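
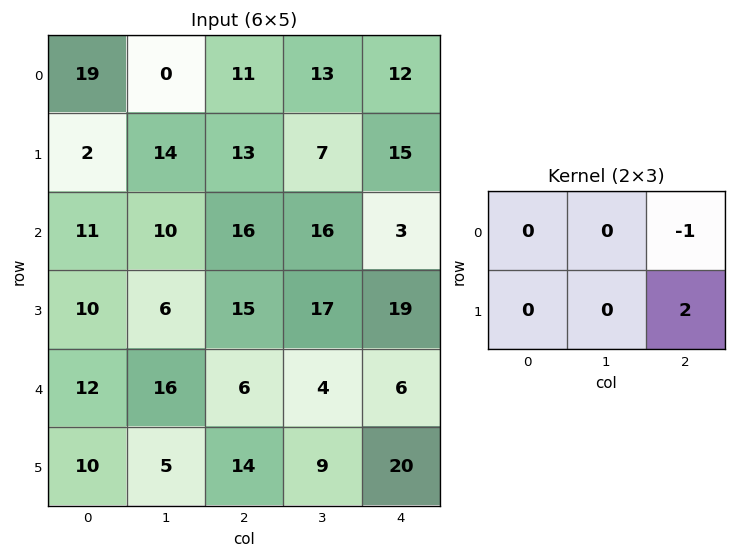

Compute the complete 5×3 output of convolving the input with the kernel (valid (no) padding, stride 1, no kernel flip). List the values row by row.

Output[0,0]: The receptive field on the input at this output position is [19 0 11 / 2 14 13]. Elementwise product with the kernel and sum: 11·-1 + 13·2.
Output[0,1]: The receptive field on the input at this output position is [0 11 13 / 14 13 7]. Elementwise product with the kernel and sum: 13·-1 + 7·2.

15 1 18
19 25 -9
14 18 35
-3 -9 -7
22 14 34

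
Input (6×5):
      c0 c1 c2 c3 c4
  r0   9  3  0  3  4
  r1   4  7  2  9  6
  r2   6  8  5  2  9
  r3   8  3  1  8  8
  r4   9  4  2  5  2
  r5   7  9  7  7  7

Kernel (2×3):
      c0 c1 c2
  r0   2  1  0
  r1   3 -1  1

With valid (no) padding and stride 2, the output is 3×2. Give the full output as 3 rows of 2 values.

28 6
42 15
41 30

Output[0,0]: The receptive field on the input at this output position is [9 3 0 / 4 7 2]. Elementwise product with the kernel and sum: 9·2 + 3·1 + 4·3 + 7·-1 + 2·1.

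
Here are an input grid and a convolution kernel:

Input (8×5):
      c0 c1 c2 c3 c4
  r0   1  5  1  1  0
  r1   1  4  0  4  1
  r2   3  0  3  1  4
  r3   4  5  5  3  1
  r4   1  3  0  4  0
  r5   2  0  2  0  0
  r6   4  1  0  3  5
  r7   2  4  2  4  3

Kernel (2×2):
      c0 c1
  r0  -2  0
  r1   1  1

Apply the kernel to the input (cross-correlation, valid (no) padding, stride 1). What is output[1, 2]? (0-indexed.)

4

The receptive field on the input at this output position is [0 4 / 3 1]. Elementwise product with the kernel and sum: 0·-2 + 3·1 + 1·1.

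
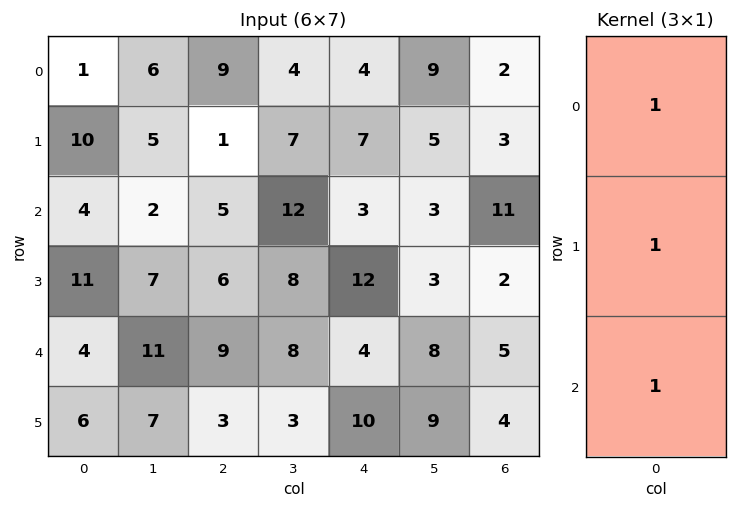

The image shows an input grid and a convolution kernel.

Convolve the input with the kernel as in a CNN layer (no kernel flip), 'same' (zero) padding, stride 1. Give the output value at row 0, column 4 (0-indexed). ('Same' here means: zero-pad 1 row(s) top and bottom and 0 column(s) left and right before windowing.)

The receptive field on the zero-padded input at this output position is [0 / 4 / 7]. Elementwise product with the kernel and sum: 0·1 + 4·1 + 7·1.

11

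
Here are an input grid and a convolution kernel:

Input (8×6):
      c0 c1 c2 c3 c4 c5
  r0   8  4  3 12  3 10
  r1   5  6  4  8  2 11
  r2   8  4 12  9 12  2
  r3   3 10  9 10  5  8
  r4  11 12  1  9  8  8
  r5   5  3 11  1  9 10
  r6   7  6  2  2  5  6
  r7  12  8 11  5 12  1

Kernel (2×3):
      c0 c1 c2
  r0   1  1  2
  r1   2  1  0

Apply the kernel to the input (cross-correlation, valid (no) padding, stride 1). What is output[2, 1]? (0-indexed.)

The receptive field on the input at this output position is [4 12 9 / 10 9 10]. Elementwise product with the kernel and sum: 4·1 + 12·1 + 9·2 + 10·2 + 9·1.

63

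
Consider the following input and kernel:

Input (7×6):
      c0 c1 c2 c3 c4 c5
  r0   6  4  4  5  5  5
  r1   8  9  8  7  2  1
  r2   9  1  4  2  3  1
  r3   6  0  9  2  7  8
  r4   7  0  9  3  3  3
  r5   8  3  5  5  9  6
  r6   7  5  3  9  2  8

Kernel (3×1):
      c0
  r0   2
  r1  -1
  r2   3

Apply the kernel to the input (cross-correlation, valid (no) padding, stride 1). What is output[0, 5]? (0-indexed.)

12

The receptive field on the input at this output position is [5 / 1 / 1]. Elementwise product with the kernel and sum: 5·2 + 1·-1 + 1·3.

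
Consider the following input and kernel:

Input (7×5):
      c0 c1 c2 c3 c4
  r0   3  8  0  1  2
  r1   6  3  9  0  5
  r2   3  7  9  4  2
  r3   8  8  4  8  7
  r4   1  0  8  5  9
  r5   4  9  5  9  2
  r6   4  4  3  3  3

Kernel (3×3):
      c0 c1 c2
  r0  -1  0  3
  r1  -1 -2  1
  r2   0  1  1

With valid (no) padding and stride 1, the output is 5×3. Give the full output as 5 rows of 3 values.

Output[0,0]: The receptive field on the input at this output position is [3 8 0 / 6 3 9 / 3 7 9]. Elementwise product with the kernel and sum: 3·-1 + 0·3 + 6·-1 + 3·-2 + 9·1 + 7·1 + 9·1.
Output[0,1]: The receptive field on the input at this output position is [8 0 1 / 3 9 0 / 7 9 4]. Elementwise product with the kernel and sum: 8·-1 + 1·3 + 3·-1 + 9·-2 + 0·1 + 9·1 + 4·1.

10 -13 8
25 -12 6
12 10 -2
25 19 19
13 11 4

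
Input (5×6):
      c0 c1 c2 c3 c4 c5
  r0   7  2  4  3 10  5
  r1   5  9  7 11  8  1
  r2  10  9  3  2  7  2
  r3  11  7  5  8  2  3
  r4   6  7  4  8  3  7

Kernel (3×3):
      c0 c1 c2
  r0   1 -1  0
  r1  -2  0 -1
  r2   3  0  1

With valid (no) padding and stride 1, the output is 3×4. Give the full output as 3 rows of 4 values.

21 -2 -5 -22
11 11 0 24
-4 13 4 7

Output[0,0]: The receptive field on the input at this output position is [7 2 4 / 5 9 7 / 10 9 3]. Elementwise product with the kernel and sum: 7·1 + 2·-1 + 5·-2 + 7·-1 + 10·3 + 3·1.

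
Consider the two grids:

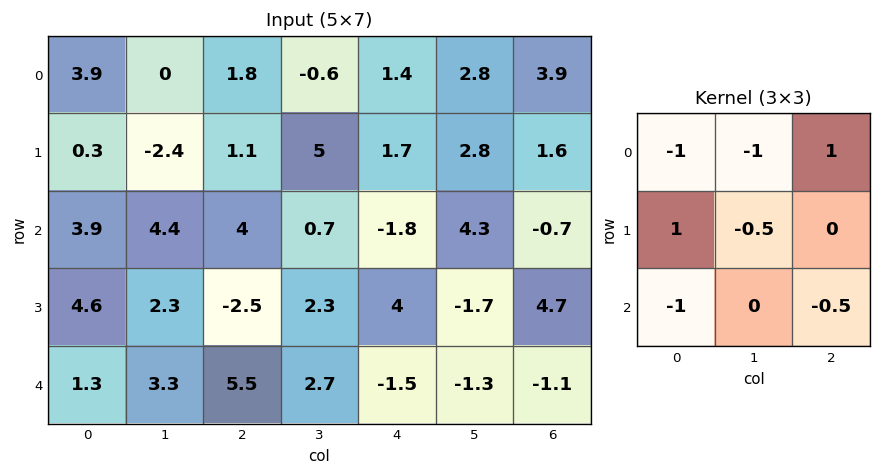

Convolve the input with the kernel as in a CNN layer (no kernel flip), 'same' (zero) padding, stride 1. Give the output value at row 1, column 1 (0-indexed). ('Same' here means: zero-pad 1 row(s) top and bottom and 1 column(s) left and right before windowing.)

-6.5

The receptive field on the zero-padded input at this output position is [3.9 0 1.8 / 0.3 -2.4 1.1 / 3.9 4.4 4]. Elementwise product with the kernel and sum: 3.9·-1 + 0·-1 + 1.8·1 + 0.3·1 + -2.4·-0.5 + 3.9·-1 + 4·-0.5.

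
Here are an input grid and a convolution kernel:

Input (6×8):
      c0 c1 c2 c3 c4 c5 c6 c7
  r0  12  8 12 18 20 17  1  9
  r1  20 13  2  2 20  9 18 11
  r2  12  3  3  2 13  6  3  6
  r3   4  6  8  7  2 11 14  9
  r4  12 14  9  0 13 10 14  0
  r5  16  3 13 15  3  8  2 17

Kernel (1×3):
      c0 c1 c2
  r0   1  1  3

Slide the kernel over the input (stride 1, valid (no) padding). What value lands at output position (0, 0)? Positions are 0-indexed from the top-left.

The receptive field on the input at this output position is [12 8 12]. Elementwise product with the kernel and sum: 12·1 + 8·1 + 12·3.

56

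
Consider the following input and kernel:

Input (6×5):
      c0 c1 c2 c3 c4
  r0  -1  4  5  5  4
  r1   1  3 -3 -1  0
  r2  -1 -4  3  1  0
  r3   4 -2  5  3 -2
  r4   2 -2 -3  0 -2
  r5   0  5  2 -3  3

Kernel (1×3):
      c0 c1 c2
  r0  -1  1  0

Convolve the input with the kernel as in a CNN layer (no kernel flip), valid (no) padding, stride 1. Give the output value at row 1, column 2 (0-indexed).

2

The receptive field on the input at this output position is [-3 -1 0]. Elementwise product with the kernel and sum: -3·-1 + -1·1.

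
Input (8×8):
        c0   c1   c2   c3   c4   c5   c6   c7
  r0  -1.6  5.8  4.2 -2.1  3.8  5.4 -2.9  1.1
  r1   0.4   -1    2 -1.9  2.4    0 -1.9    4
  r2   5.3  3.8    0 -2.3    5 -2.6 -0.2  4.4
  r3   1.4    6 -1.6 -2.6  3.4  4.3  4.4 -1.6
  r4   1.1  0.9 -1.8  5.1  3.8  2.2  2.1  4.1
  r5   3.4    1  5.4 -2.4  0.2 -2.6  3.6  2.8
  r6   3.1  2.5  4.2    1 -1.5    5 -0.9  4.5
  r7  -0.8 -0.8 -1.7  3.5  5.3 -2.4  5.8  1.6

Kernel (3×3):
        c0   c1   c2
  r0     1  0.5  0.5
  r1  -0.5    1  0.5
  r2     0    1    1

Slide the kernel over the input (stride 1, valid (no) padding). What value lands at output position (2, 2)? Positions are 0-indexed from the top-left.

10.15

The receptive field on the input at this output position is [0 -2.3 5 / -1.6 -2.6 3.4 / -1.8 5.1 3.8]. Elementwise product with the kernel and sum: 0·1 + -2.3·0.5 + 5·0.5 + -1.6·-0.5 + -2.6·1 + 3.4·0.5 + 5.1·1 + 3.8·1.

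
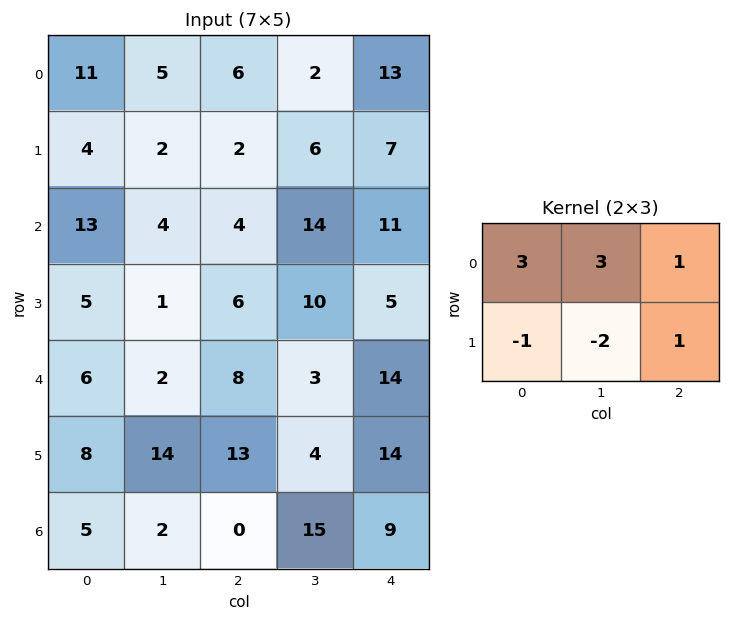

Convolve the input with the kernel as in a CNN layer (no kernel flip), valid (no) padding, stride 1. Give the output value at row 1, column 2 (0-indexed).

10

The receptive field on the input at this output position is [2 6 7 / 4 14 11]. Elementwise product with the kernel and sum: 2·3 + 6·3 + 7·1 + 4·-1 + 14·-2 + 11·1.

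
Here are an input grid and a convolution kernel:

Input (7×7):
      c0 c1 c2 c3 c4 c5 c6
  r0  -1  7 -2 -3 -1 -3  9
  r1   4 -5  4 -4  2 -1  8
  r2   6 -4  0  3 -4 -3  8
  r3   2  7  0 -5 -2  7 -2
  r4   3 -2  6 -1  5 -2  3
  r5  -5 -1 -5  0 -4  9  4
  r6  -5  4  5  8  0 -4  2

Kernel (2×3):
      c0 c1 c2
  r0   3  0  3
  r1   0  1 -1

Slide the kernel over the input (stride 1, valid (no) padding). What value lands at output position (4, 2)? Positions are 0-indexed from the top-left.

The receptive field on the input at this output position is [6 -1 5 / -5 0 -4]. Elementwise product with the kernel and sum: 6·3 + 5·3 + 0·1 + -4·-1.

37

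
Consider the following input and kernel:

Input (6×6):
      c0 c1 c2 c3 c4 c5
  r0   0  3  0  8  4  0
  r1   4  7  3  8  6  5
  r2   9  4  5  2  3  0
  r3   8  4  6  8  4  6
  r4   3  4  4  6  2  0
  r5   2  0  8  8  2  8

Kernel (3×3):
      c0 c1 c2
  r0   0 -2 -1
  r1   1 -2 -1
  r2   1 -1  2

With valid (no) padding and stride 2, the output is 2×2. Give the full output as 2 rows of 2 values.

Output[0,0]: The receptive field on the input at this output position is [0 3 0 / 4 7 3 / 9 4 5]. Elementwise product with the kernel and sum: 3·-2 + 0·-1 + 4·1 + 7·-2 + 3·-1 + 9·1 + 4·-1 + 5·2.

-4 -30
-12 -19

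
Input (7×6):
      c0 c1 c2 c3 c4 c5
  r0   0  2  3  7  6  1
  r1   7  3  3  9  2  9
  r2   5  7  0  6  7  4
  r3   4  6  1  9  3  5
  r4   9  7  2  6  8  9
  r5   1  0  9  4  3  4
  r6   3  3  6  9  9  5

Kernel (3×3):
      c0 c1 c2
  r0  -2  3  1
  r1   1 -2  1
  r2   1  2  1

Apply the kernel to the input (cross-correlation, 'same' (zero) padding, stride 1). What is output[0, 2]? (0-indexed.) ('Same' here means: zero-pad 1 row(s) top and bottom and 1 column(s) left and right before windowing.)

The receptive field on the zero-padded input at this output position is [0 0 0 / 2 3 7 / 3 3 9]. Elementwise product with the kernel and sum: 0·-2 + 0·3 + 0·1 + 2·1 + 3·-2 + 7·1 + 3·1 + 3·2 + 9·1.

21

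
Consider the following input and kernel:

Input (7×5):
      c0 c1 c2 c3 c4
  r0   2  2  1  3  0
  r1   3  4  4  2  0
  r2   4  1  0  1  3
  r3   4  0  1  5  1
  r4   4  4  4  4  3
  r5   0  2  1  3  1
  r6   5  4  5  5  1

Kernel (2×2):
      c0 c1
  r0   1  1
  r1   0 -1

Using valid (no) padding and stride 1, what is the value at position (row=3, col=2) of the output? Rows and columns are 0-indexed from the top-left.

The receptive field on the input at this output position is [1 5 / 4 4]. Elementwise product with the kernel and sum: 1·1 + 5·1 + 4·-1.

2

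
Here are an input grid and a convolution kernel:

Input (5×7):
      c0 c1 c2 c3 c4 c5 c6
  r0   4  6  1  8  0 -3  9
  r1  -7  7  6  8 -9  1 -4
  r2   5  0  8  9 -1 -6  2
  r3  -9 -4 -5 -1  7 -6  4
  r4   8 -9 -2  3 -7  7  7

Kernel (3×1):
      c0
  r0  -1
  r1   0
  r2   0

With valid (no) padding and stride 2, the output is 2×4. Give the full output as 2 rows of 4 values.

-4 -1 0 -9
-5 -8 1 -2

Output[0,0]: The receptive field on the input at this output position is [4 / -7 / 5]. Elementwise product with the kernel and sum: 4·-1.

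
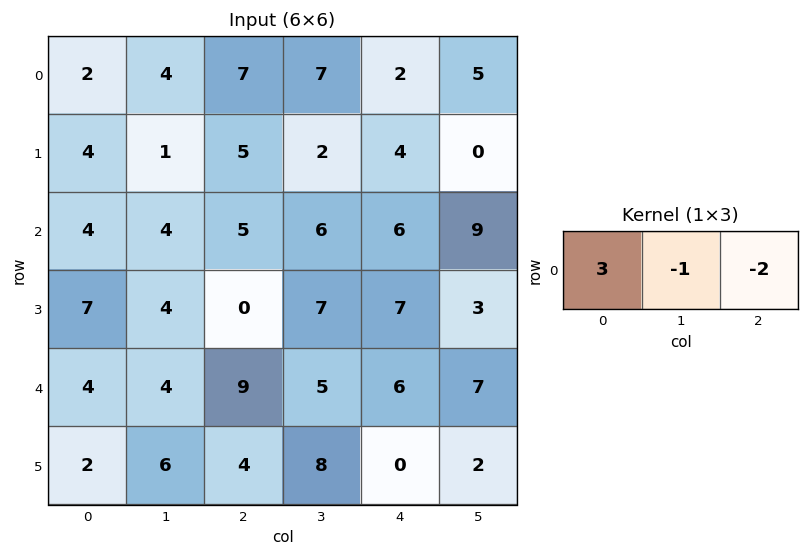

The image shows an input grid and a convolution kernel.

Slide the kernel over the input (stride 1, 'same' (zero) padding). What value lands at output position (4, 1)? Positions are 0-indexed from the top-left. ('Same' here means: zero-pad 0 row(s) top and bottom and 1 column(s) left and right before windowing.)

-10

The receptive field on the zero-padded input at this output position is [4 4 9]. Elementwise product with the kernel and sum: 4·3 + 4·-1 + 9·-2.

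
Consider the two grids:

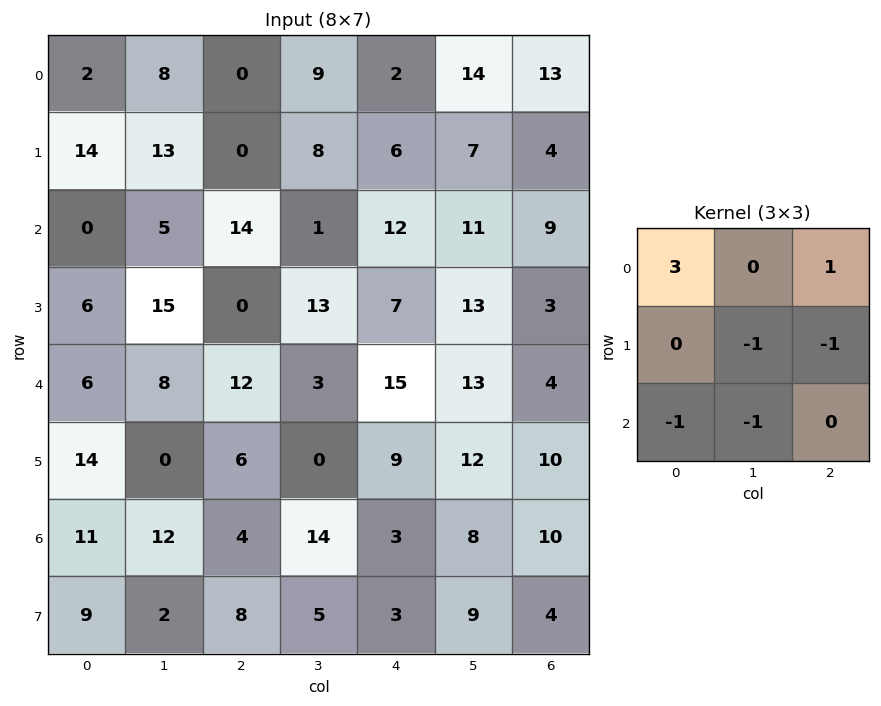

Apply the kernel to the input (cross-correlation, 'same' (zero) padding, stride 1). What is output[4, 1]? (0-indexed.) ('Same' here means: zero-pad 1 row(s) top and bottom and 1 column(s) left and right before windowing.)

The receptive field on the zero-padded input at this output position is [6 15 0 / 6 8 12 / 14 0 6]. Elementwise product with the kernel and sum: 6·3 + 0·1 + 8·-1 + 12·-1 + 14·-1 + 0·-1.

-16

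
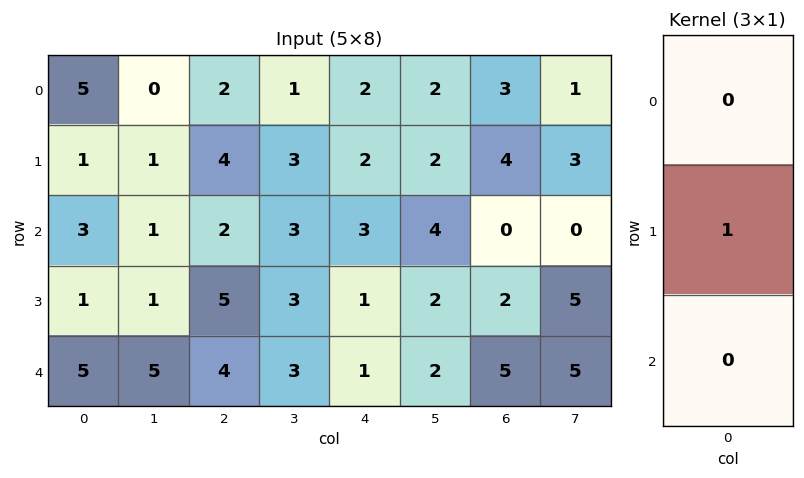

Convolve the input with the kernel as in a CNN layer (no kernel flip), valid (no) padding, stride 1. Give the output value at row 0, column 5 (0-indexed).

2

The receptive field on the input at this output position is [2 / 2 / 4]. Elementwise product with the kernel and sum: 2·1.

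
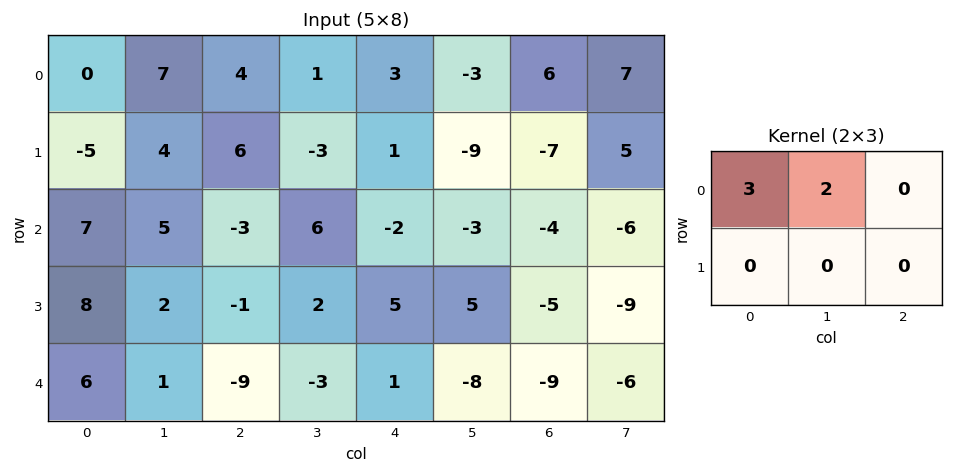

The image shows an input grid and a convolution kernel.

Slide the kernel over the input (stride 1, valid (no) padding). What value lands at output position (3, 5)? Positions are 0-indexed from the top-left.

5

The receptive field on the input at this output position is [5 -5 -9 / -8 -9 -6]. Elementwise product with the kernel and sum: 5·3 + -5·2.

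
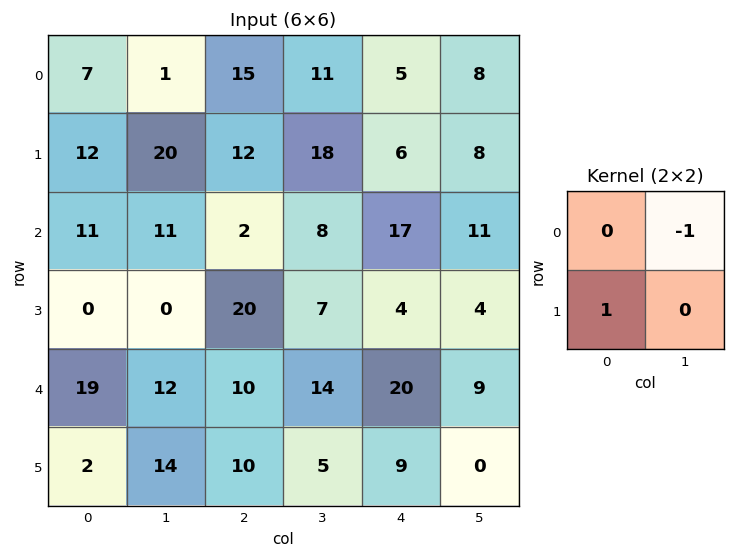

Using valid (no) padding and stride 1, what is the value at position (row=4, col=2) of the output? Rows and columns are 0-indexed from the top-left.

-4

The receptive field on the input at this output position is [10 14 / 10 5]. Elementwise product with the kernel and sum: 14·-1 + 10·1.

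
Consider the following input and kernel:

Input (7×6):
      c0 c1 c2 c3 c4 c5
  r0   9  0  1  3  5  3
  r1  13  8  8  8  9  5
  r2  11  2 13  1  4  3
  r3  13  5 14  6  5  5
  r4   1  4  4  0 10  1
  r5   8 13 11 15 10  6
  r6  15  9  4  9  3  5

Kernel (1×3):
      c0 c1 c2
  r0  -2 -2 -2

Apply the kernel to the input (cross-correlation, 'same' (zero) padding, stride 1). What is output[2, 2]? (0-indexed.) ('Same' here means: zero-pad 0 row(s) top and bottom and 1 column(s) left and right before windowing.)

The receptive field on the zero-padded input at this output position is [2 13 1]. Elementwise product with the kernel and sum: 2·-2 + 13·-2 + 1·-2.

-32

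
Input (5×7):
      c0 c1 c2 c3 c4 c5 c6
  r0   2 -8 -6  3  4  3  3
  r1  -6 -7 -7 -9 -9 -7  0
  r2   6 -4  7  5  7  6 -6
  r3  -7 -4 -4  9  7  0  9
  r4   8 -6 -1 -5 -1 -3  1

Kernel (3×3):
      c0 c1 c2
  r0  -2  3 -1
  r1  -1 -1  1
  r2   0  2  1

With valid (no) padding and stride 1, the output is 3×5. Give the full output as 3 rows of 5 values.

Output[0,0]: The receptive field on the input at this output position is [2 -8 -6 / -6 -7 -7 / 6 -4 7]. Elementwise product with the kernel and sum: 2·-2 + -8·3 + -6·-1 + -6·-1 + -7·-1 + -7·1 + -4·2 + 7·1.

-17 19 41 34 20
-9 5 16 6 -13
-37 34 -15 -16 7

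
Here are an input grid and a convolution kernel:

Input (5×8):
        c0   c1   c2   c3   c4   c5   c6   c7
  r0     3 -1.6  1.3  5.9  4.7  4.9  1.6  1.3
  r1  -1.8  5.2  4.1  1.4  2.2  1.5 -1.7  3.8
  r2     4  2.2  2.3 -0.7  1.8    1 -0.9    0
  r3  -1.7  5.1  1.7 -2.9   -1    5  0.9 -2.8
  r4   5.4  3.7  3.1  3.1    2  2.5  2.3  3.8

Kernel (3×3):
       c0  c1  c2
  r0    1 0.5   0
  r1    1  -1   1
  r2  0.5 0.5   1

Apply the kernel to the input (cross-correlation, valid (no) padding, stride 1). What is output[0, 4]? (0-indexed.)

The receptive field on the input at this output position is [4.7 4.9 1.6 / 2.2 1.5 -1.7 / 1.8 1 -0.9]. Elementwise product with the kernel and sum: 4.7·1 + 4.9·0.5 + 2.2·1 + 1.5·-1 + -1.7·1 + 1.8·0.5 + 1·0.5 + -0.9·1.

6.65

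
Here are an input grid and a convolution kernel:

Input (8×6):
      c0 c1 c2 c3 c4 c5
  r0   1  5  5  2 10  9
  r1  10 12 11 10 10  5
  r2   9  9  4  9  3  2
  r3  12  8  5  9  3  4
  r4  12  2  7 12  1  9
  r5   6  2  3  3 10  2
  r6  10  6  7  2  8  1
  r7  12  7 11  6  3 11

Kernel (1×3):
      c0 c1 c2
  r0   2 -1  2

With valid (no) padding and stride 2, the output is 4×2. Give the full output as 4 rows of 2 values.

7 28
17 5
36 4
28 28

Output[0,0]: The receptive field on the input at this output position is [1 5 5]. Elementwise product with the kernel and sum: 1·2 + 5·-1 + 5·2.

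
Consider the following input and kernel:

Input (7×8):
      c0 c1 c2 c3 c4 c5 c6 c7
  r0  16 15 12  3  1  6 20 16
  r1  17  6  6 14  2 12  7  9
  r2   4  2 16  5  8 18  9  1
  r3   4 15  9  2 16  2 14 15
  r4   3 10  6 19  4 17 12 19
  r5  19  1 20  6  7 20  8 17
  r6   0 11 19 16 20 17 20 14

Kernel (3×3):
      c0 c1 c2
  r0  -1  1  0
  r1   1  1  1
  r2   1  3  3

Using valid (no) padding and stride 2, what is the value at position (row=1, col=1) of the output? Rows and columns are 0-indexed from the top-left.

The receptive field on the input at this output position is [16 5 8 / 9 2 16 / 6 19 4]. Elementwise product with the kernel and sum: 16·-1 + 5·1 + 9·1 + 2·1 + 16·1 + 6·1 + 19·3 + 4·3.

91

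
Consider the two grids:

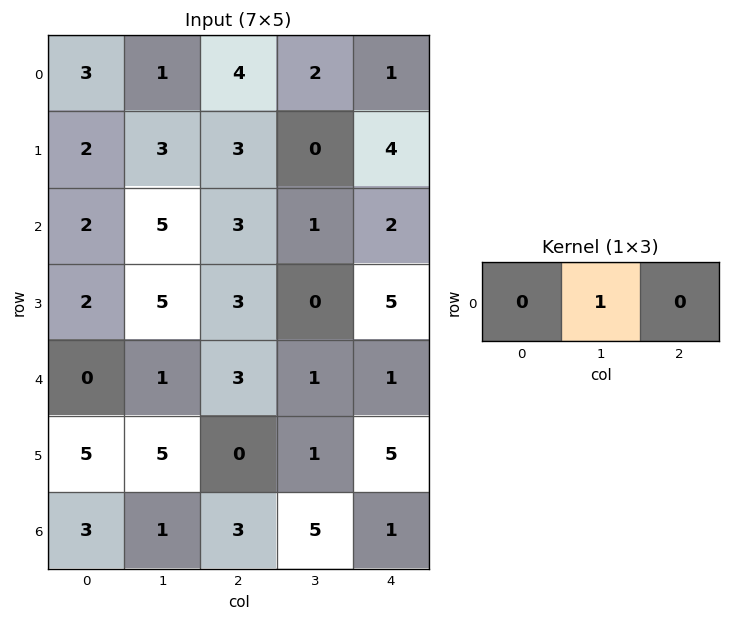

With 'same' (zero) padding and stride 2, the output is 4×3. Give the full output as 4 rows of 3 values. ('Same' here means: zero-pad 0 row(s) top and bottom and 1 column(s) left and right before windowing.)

3 4 1
2 3 2
0 3 1
3 3 1

Output[0,0]: The receptive field on the zero-padded input at this output position is [0 3 1]. Elementwise product with the kernel and sum: 3·1.
Output[0,1]: The receptive field on the zero-padded input at this output position is [1 4 2]. Elementwise product with the kernel and sum: 4·1.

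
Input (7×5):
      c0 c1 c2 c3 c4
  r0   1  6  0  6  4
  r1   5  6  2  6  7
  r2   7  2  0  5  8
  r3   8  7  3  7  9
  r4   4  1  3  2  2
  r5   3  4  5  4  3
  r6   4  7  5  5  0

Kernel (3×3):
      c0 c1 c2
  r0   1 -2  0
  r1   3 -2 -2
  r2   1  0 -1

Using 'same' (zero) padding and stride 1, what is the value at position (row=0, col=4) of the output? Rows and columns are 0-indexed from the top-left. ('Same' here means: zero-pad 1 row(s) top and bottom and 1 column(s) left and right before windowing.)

The receptive field on the zero-padded input at this output position is [0 0 0 / 6 4 0 / 6 7 0]. Elementwise product with the kernel and sum: 0·1 + 0·-2 + 6·3 + 4·-2 + 0·-2 + 6·1 + 0·-1.

16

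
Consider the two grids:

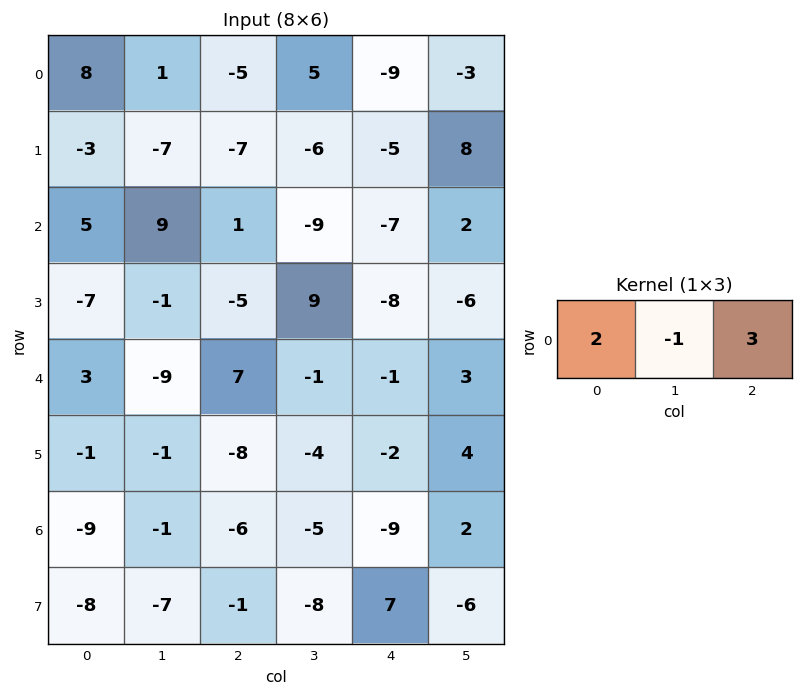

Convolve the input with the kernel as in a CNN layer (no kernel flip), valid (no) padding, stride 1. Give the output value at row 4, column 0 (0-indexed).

36

The receptive field on the input at this output position is [3 -9 7]. Elementwise product with the kernel and sum: 3·2 + -9·-1 + 7·3.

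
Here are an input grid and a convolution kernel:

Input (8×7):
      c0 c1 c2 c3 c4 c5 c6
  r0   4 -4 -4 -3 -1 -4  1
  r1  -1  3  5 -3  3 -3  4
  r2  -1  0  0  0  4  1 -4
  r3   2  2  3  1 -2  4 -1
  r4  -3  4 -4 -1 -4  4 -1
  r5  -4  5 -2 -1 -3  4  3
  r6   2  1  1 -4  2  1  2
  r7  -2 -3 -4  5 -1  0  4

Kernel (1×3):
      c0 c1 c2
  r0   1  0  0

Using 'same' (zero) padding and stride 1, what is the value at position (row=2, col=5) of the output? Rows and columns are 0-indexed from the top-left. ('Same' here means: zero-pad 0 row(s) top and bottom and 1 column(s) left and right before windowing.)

The receptive field on the zero-padded input at this output position is [4 1 -4]. Elementwise product with the kernel and sum: 4·1.

4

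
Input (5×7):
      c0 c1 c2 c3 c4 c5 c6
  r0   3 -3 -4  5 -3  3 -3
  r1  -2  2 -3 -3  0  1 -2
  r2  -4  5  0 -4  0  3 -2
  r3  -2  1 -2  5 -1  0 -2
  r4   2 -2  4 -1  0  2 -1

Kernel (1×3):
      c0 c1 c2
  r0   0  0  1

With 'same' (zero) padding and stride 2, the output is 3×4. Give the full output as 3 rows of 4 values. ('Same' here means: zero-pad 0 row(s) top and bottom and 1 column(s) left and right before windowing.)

Output[0,0]: The receptive field on the zero-padded input at this output position is [0 3 -3]. Elementwise product with the kernel and sum: -3·1.

-3 5 3 0
5 -4 3 0
-2 -1 2 0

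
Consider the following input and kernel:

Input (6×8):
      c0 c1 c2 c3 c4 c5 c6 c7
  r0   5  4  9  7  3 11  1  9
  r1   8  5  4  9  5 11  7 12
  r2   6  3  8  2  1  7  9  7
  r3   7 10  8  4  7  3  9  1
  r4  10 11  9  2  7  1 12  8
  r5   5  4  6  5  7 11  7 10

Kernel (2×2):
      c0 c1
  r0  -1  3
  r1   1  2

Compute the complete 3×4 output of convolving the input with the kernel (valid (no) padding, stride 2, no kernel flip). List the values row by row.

25 34 57 57
30 14 33 23
36 13 25 39

Output[0,0]: The receptive field on the input at this output position is [5 4 / 8 5]. Elementwise product with the kernel and sum: 5·-1 + 4·3 + 8·1 + 5·2.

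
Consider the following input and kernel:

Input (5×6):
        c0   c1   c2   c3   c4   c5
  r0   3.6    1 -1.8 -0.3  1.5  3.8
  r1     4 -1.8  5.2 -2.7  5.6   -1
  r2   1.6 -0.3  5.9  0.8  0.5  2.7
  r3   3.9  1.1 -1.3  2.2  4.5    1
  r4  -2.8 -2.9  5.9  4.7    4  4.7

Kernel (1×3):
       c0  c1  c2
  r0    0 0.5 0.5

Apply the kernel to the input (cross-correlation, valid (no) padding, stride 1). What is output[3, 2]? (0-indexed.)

3.35

The receptive field on the input at this output position is [-1.3 2.2 4.5]. Elementwise product with the kernel and sum: 2.2·0.5 + 4.5·0.5.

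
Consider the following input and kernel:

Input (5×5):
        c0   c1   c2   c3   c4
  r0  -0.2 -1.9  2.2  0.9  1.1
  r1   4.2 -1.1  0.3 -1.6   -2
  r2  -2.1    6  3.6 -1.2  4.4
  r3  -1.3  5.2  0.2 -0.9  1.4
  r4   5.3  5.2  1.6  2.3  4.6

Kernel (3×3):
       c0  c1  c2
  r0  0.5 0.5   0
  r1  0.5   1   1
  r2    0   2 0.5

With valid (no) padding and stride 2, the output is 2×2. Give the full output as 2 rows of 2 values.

14.05 -2.1
17.9 8.7

Output[0,0]: The receptive field on the input at this output position is [-0.2 -1.9 2.2 / 4.2 -1.1 0.3 / -2.1 6 3.6]. Elementwise product with the kernel and sum: -0.2·0.5 + -1.9·0.5 + 4.2·0.5 + -1.1·1 + 0.3·1 + 6·2 + 3.6·0.5.
Output[0,1]: The receptive field on the input at this output position is [2.2 0.9 1.1 / 0.3 -1.6 -2 / 3.6 -1.2 4.4]. Elementwise product with the kernel and sum: 2.2·0.5 + 0.9·0.5 + 0.3·0.5 + -1.6·1 + -2·1 + -1.2·2 + 4.4·0.5.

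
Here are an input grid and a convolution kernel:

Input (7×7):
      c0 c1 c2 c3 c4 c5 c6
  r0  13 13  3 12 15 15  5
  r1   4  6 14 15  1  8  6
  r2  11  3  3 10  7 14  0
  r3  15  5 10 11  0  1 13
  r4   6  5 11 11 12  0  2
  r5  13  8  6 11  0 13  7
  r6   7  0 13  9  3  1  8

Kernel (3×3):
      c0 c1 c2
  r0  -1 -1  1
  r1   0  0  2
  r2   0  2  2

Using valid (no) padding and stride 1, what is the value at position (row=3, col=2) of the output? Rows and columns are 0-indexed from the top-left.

The receptive field on the input at this output position is [10 11 0 / 11 11 12 / 6 11 0]. Elementwise product with the kernel and sum: 10·-1 + 11·-1 + 0·1 + 12·2 + 11·2 + 0·2.

25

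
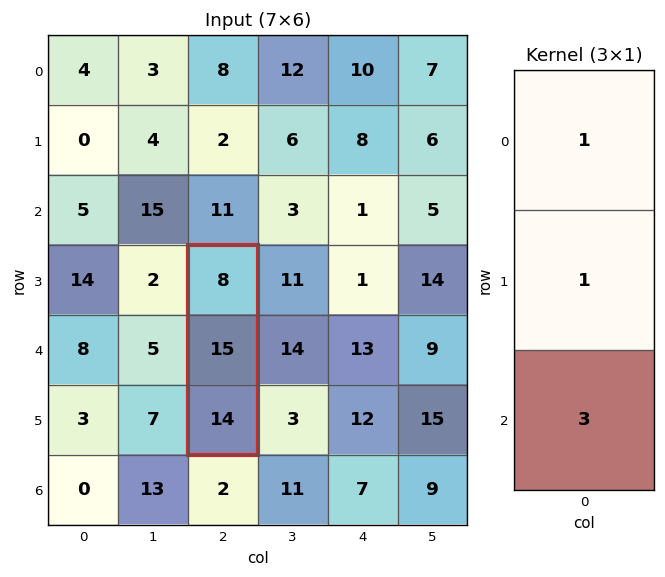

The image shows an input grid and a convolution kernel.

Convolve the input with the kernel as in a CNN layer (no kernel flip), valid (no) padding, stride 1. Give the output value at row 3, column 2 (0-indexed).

The receptive field on the input at this output position is [8 / 15 / 14]. Elementwise product with the kernel and sum: 8·1 + 15·1 + 14·3.

65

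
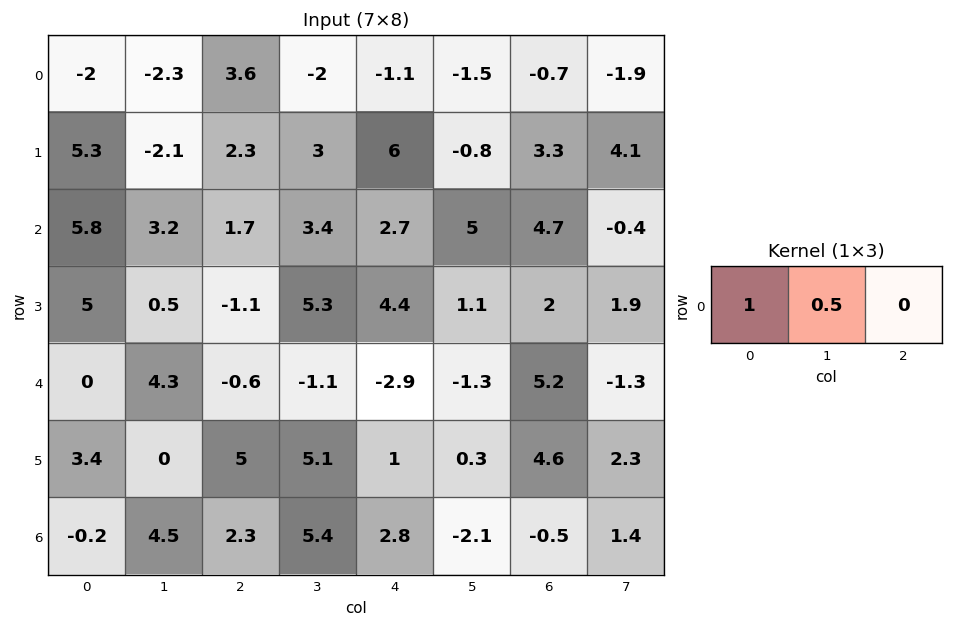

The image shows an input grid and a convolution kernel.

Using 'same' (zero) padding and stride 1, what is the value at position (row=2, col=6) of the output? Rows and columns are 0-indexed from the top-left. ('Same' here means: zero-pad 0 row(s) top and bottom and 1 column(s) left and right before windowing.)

The receptive field on the zero-padded input at this output position is [5 4.7 -0.4]. Elementwise product with the kernel and sum: 5·1 + 4.7·0.5.

7.35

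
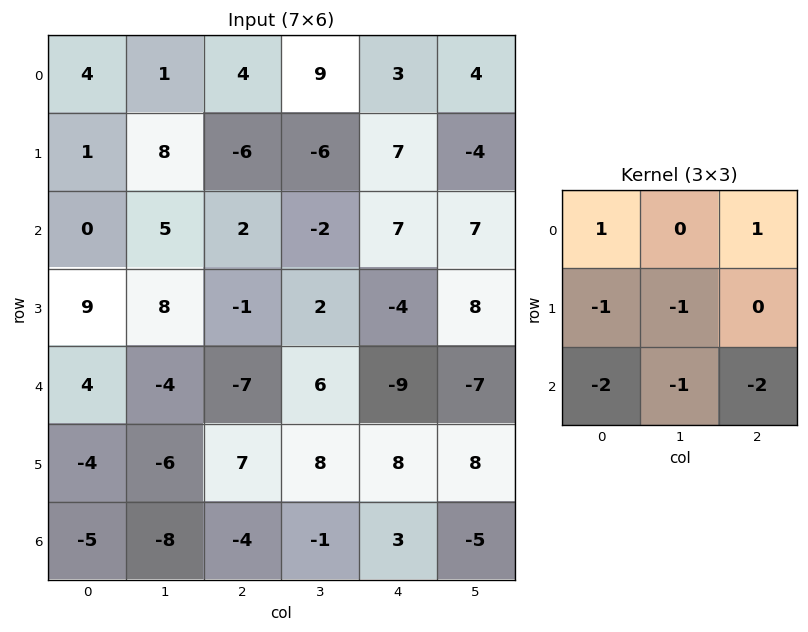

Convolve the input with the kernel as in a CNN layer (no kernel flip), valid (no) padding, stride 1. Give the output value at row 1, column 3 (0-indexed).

The receptive field on the input at this output position is [-6 7 -4 / -2 7 7 / 2 -4 8]. Elementwise product with the kernel and sum: -6·1 + -4·1 + -2·-1 + 7·-1 + 2·-2 + -4·-1 + 8·-2.

-31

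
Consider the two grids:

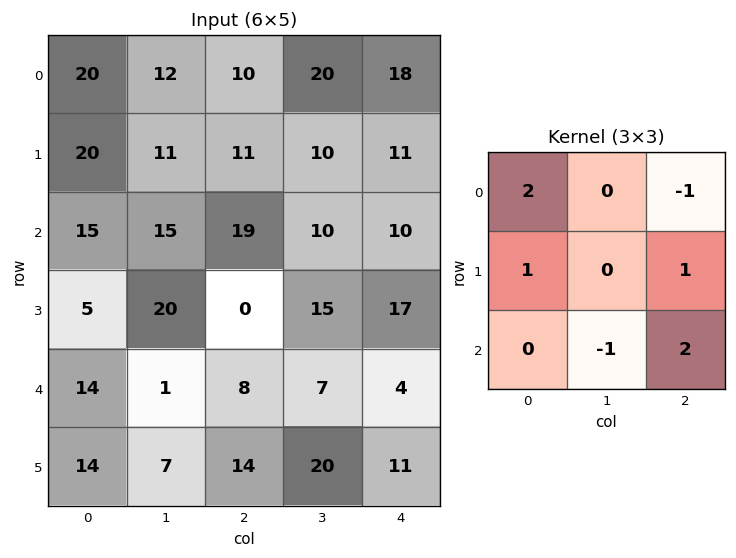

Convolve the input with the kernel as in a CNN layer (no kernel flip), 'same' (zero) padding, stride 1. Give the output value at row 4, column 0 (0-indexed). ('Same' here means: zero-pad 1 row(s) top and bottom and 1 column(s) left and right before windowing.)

-19

The receptive field on the zero-padded input at this output position is [0 5 20 / 0 14 1 / 0 14 7]. Elementwise product with the kernel and sum: 0·2 + 20·-1 + 0·1 + 1·1 + 14·-1 + 7·2.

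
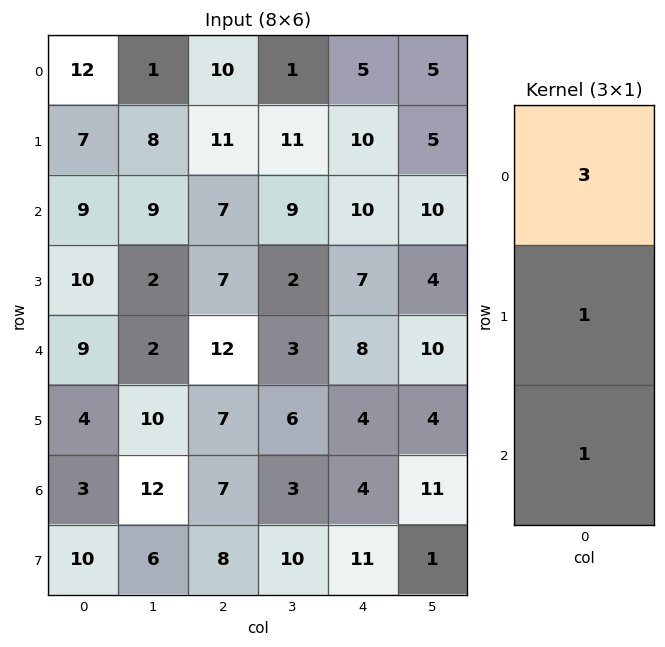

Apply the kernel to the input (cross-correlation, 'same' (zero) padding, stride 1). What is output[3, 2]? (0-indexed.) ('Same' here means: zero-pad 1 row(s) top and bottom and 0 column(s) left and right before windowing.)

40

The receptive field on the zero-padded input at this output position is [7 / 7 / 12]. Elementwise product with the kernel and sum: 7·3 + 7·1 + 12·1.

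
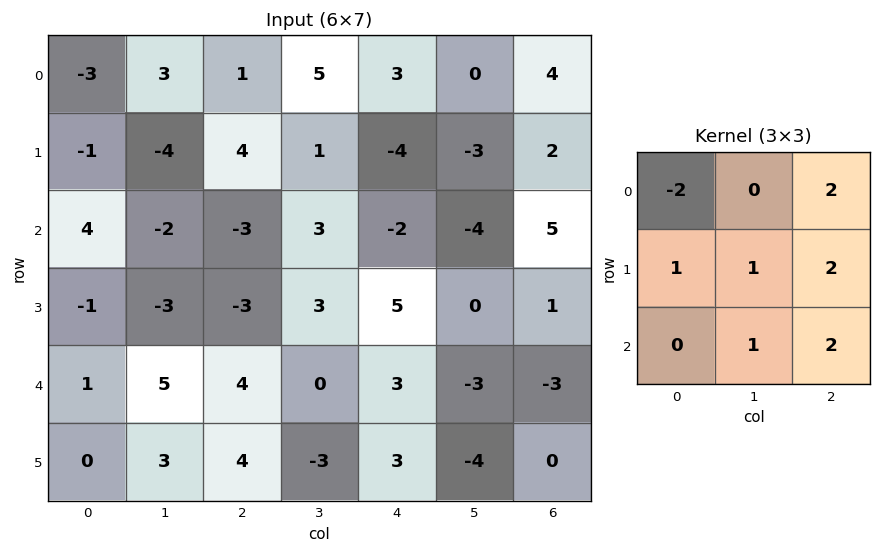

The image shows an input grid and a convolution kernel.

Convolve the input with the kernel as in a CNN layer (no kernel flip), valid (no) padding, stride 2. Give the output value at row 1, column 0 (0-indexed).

-11

The receptive field on the input at this output position is [4 -2 -3 / -1 -3 -3 / 1 5 4]. Elementwise product with the kernel and sum: 4·-2 + -3·2 + -1·1 + -3·1 + -3·2 + 5·1 + 4·2.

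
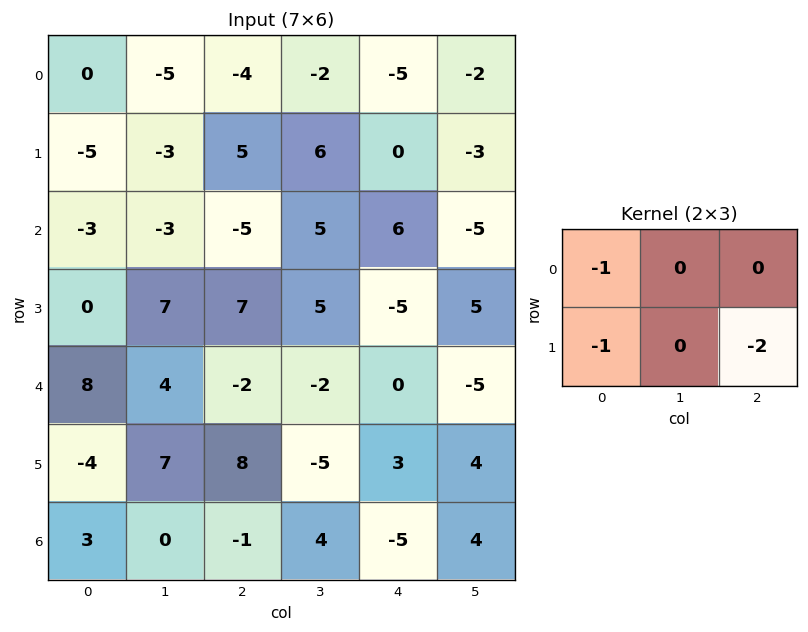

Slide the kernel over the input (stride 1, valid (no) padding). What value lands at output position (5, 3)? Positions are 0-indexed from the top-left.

The receptive field on the input at this output position is [-5 3 4 / 4 -5 4]. Elementwise product with the kernel and sum: -5·-1 + 4·-1 + 4·-2.

-7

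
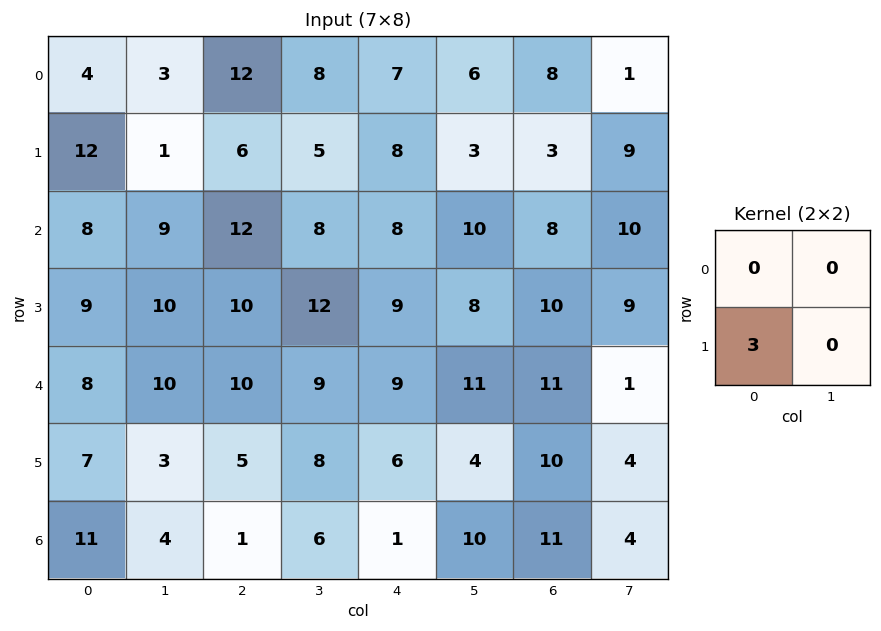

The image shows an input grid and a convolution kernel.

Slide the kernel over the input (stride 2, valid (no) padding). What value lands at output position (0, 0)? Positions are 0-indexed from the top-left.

The receptive field on the input at this output position is [4 3 / 12 1]. Elementwise product with the kernel and sum: 12·3.

36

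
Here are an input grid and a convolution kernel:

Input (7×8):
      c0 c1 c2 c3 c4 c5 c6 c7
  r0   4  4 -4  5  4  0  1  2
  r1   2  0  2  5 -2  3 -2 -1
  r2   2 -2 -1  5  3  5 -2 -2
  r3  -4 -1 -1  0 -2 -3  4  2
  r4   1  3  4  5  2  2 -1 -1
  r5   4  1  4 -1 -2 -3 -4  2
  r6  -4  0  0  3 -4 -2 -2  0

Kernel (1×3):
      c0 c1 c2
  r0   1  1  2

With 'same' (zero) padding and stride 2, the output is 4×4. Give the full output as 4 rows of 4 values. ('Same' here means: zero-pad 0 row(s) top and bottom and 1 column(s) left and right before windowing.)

Output[0,0]: The receptive field on the zero-padded input at this output position is [0 4 4]. Elementwise product with the kernel and sum: 0·1 + 4·1 + 4·2.
Output[0,1]: The receptive field on the zero-padded input at this output position is [4 -4 5]. Elementwise product with the kernel and sum: 4·1 + -4·1 + 5·2.

12 10 9 5
-2 7 18 -1
7 17 11 -1
-4 6 -5 -4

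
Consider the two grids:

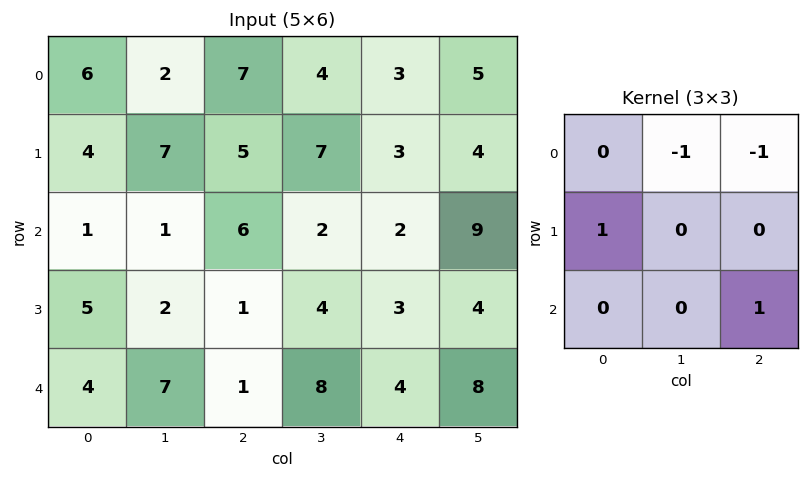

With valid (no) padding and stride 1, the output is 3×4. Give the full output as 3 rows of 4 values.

1 -2 0 8
-10 -7 -1 -1
-1 2 1 1

Output[0,0]: The receptive field on the input at this output position is [6 2 7 / 4 7 5 / 1 1 6]. Elementwise product with the kernel and sum: 2·-1 + 7·-1 + 4·1 + 6·1.
Output[0,1]: The receptive field on the input at this output position is [2 7 4 / 7 5 7 / 1 6 2]. Elementwise product with the kernel and sum: 7·-1 + 4·-1 + 7·1 + 2·1.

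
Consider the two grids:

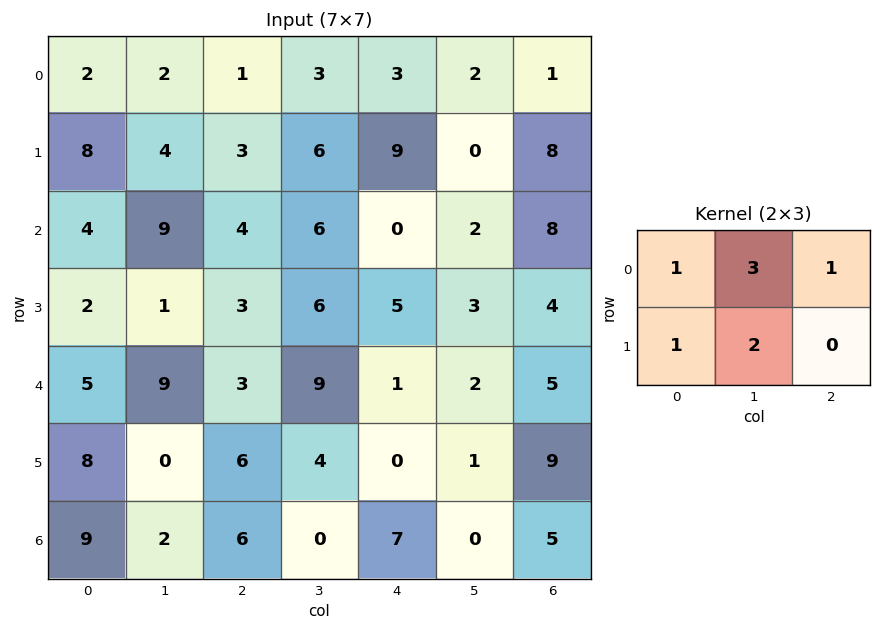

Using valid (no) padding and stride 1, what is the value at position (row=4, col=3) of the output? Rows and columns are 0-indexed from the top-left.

18

The receptive field on the input at this output position is [9 1 2 / 4 0 1]. Elementwise product with the kernel and sum: 9·1 + 1·3 + 2·1 + 4·1 + 0·2.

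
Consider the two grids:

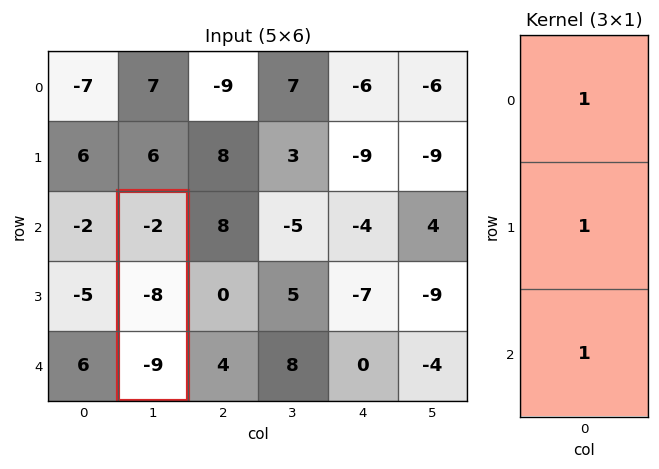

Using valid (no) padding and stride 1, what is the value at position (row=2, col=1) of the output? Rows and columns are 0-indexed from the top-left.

The receptive field on the input at this output position is [-2 / -8 / -9]. Elementwise product with the kernel and sum: -2·1 + -8·1 + -9·1.

-19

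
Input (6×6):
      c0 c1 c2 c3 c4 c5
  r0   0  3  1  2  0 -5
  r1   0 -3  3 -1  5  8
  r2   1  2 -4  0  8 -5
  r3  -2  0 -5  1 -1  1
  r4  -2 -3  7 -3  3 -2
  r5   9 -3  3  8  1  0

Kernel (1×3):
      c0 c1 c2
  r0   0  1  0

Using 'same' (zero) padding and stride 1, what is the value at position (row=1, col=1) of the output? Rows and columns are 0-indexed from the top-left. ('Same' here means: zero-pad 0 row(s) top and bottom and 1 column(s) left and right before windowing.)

The receptive field on the zero-padded input at this output position is [0 -3 3]. Elementwise product with the kernel and sum: -3·1.

-3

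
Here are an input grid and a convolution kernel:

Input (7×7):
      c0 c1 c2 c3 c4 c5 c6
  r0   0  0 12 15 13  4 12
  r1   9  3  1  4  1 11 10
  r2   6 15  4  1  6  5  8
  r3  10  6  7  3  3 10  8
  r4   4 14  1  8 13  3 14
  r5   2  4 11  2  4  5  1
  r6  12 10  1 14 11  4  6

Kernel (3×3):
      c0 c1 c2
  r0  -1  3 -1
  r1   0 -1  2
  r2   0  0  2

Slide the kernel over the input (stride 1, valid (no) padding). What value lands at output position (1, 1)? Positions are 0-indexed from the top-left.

The receptive field on the input at this output position is [3 1 4 / 15 4 1 / 6 7 3]. Elementwise product with the kernel and sum: 3·-1 + 1·3 + 4·-1 + 4·-1 + 1·2 + 3·2.

0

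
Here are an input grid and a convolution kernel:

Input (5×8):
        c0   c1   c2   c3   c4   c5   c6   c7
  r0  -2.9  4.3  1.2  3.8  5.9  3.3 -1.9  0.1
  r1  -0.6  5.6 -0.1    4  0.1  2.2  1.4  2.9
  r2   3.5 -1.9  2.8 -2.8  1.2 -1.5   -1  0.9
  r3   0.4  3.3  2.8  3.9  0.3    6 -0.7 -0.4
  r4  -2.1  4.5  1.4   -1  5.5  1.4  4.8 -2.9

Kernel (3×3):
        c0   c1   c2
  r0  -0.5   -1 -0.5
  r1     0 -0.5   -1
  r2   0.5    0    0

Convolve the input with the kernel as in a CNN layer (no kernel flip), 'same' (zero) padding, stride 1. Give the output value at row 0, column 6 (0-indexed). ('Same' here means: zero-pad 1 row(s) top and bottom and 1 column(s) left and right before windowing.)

1.95

The receptive field on the zero-padded input at this output position is [0 0 0 / 3.3 -1.9 0.1 / 2.2 1.4 2.9]. Elementwise product with the kernel and sum: 0·-0.5 + 0·-1 + 0·-0.5 + -1.9·-0.5 + 0.1·-1 + 2.2·0.5.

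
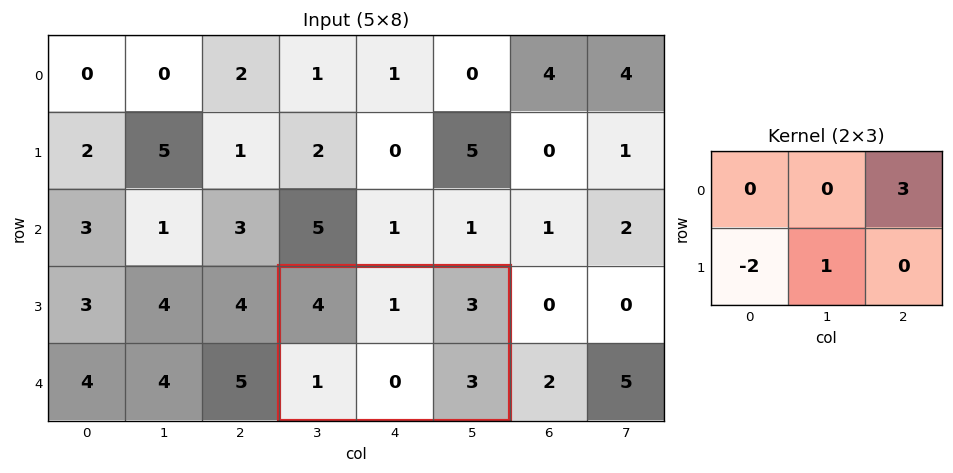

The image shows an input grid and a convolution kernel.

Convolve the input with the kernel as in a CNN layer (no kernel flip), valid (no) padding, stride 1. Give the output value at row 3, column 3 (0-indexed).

7

The receptive field on the input at this output position is [4 1 3 / 1 0 3]. Elementwise product with the kernel and sum: 3·3 + 1·-2 + 0·1.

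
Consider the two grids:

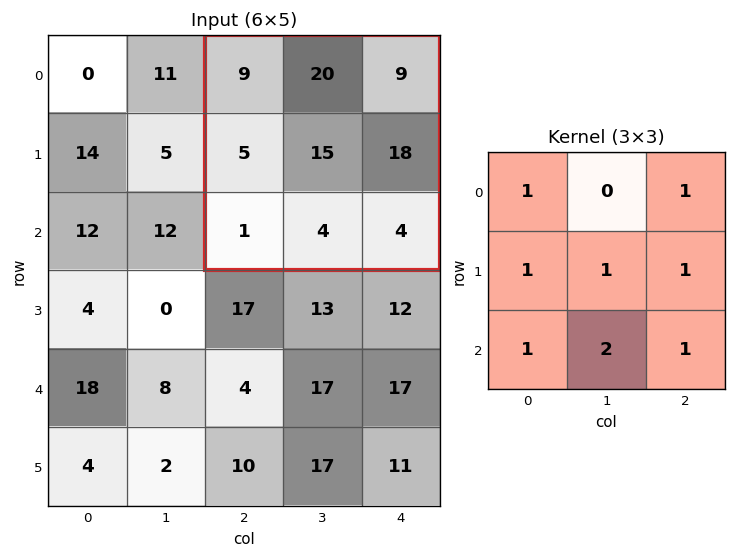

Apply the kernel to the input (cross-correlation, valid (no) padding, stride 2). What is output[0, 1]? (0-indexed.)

The receptive field on the input at this output position is [9 20 9 / 5 15 18 / 1 4 4]. Elementwise product with the kernel and sum: 9·1 + 9·1 + 5·1 + 15·1 + 18·1 + 1·1 + 4·2 + 4·1.

69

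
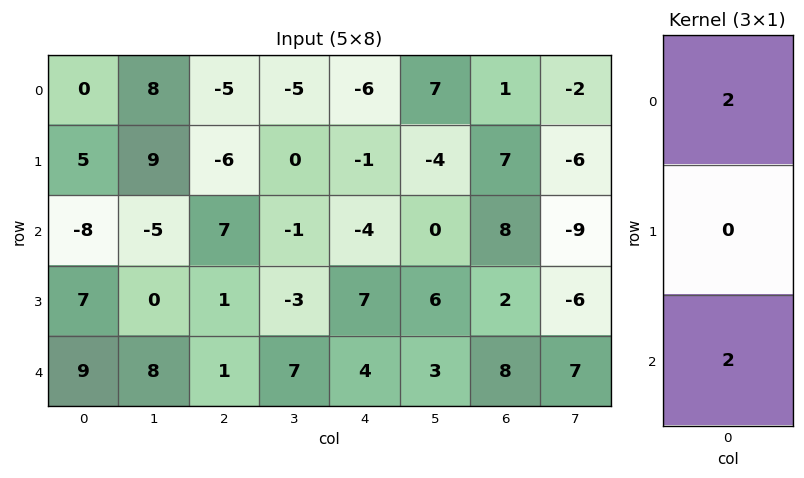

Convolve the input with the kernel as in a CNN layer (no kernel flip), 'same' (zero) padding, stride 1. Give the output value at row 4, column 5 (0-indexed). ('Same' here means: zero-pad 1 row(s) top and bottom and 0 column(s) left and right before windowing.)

12

The receptive field on the zero-padded input at this output position is [6 / 3 / 0]. Elementwise product with the kernel and sum: 6·2 + 0·2.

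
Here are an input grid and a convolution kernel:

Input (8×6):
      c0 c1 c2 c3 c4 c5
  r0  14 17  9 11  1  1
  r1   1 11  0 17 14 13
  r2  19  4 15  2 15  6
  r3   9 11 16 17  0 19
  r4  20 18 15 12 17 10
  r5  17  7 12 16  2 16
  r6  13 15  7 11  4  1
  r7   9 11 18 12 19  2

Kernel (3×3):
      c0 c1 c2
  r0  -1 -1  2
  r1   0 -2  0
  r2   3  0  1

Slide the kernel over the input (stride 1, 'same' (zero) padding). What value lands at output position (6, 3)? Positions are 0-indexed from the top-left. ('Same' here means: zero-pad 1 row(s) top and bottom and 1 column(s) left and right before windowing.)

27

The receptive field on the zero-padded input at this output position is [12 16 2 / 7 11 4 / 18 12 19]. Elementwise product with the kernel and sum: 12·-1 + 16·-1 + 2·2 + 11·-2 + 18·3 + 19·1.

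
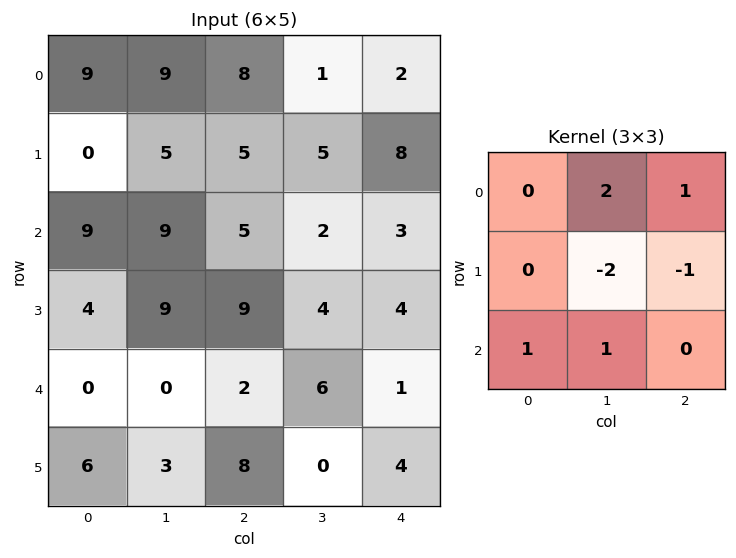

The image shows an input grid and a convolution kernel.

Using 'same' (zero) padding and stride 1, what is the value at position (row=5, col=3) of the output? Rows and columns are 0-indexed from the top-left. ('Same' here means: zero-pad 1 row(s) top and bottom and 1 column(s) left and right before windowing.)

9

The receptive field on the zero-padded input at this output position is [2 6 1 / 8 0 4 / 0 0 0]. Elementwise product with the kernel and sum: 6·2 + 1·1 + 0·-2 + 4·-1 + 0·1 + 0·1.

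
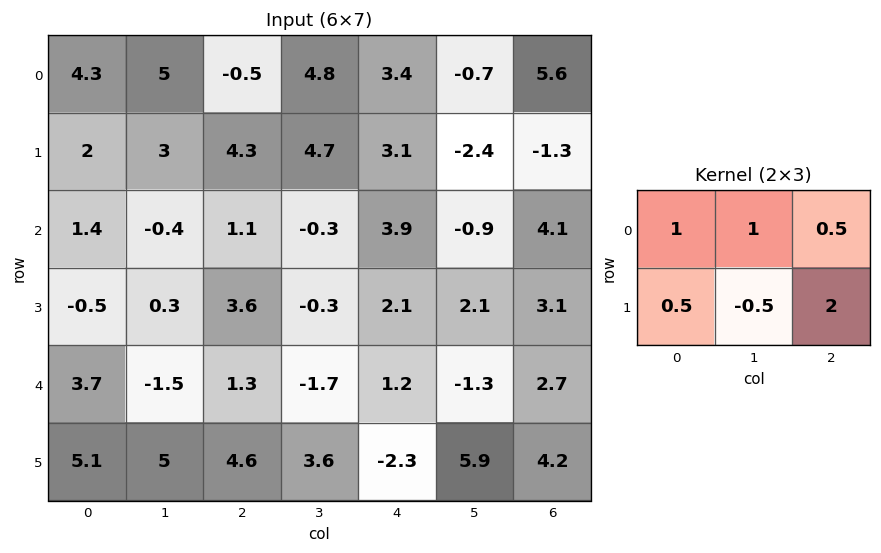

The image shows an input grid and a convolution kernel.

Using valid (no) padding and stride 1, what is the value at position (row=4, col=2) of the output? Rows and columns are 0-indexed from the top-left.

-3.9

The receptive field on the input at this output position is [1.3 -1.7 1.2 / 4.6 3.6 -2.3]. Elementwise product with the kernel and sum: 1.3·1 + -1.7·1 + 1.2·0.5 + 4.6·0.5 + 3.6·-0.5 + -2.3·2.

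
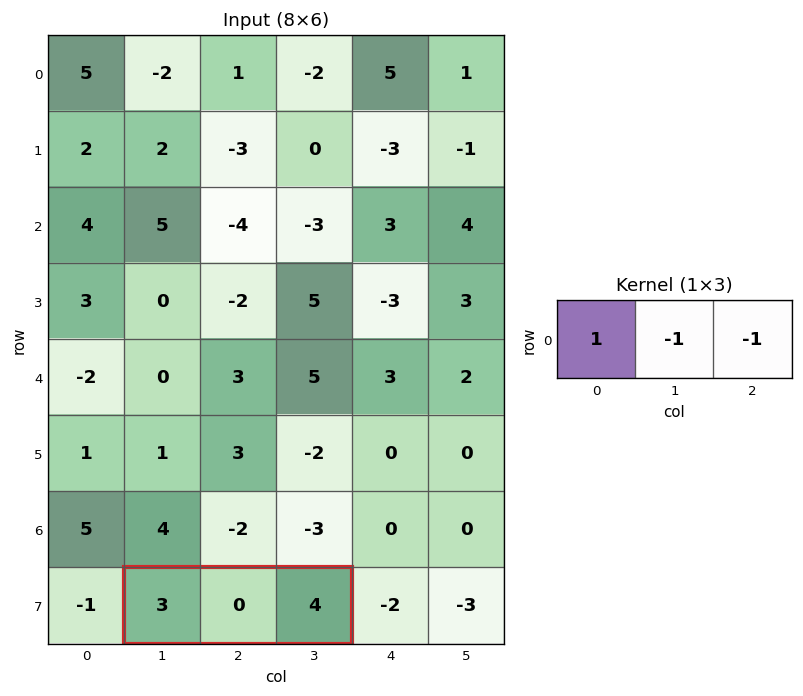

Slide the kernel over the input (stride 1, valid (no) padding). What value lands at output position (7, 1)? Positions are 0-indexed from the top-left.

-1

The receptive field on the input at this output position is [3 0 4]. Elementwise product with the kernel and sum: 3·1 + 0·-1 + 4·-1.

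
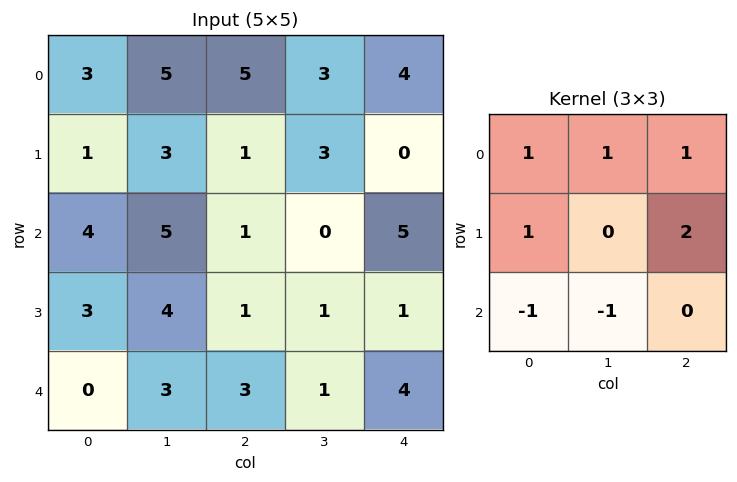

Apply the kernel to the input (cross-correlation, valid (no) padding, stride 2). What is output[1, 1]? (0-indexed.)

The receptive field on the input at this output position is [1 0 5 / 1 1 1 / 3 1 4]. Elementwise product with the kernel and sum: 1·1 + 0·1 + 5·1 + 1·1 + 1·2 + 3·-1 + 1·-1.

5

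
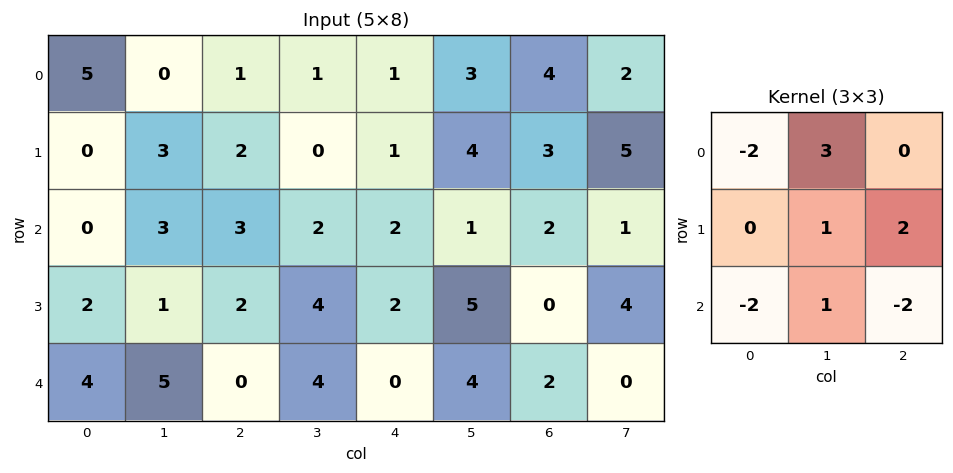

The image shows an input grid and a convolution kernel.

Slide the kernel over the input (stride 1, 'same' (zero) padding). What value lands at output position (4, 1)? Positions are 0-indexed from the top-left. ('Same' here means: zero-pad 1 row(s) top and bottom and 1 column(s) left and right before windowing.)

The receptive field on the zero-padded input at this output position is [2 1 2 / 4 5 0 / 0 0 0]. Elementwise product with the kernel and sum: 2·-2 + 1·3 + 5·1 + 0·2 + 0·-2 + 0·1 + 0·-2.

4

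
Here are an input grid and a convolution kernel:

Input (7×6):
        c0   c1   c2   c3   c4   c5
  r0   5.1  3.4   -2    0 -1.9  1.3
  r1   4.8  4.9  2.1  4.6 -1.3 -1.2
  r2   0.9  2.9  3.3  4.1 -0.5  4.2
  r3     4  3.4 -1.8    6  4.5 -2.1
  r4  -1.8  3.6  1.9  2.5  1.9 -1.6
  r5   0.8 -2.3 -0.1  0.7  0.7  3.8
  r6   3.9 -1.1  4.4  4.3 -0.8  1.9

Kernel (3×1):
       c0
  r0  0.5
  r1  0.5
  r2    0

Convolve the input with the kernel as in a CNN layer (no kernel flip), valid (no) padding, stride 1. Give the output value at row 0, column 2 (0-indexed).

0.05

The receptive field on the input at this output position is [-2 / 2.1 / 3.3]. Elementwise product with the kernel and sum: -2·0.5 + 2.1·0.5.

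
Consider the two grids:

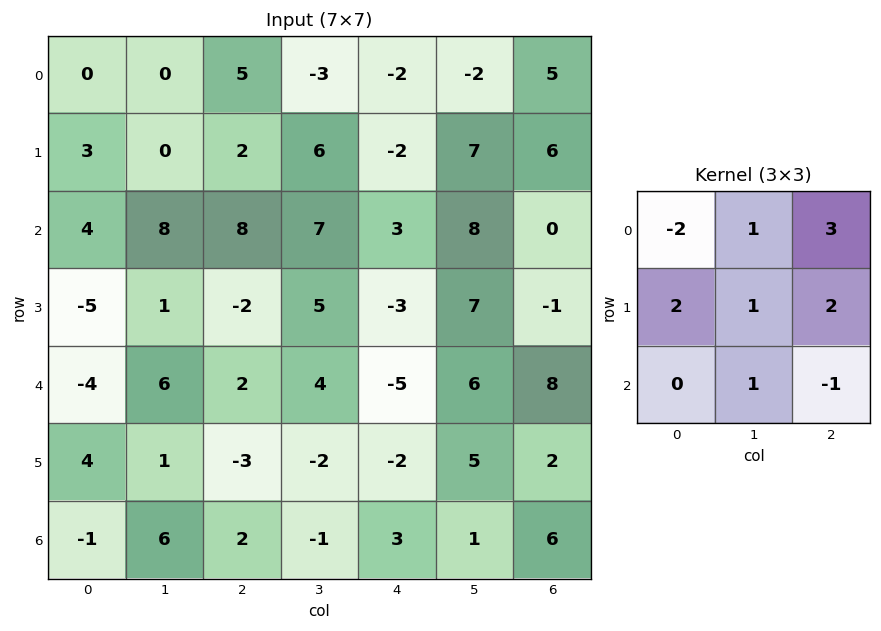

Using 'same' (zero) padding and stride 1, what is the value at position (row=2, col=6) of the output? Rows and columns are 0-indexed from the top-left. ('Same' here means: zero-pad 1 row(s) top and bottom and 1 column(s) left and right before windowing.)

7

The receptive field on the zero-padded input at this output position is [7 6 0 / 8 0 0 / 7 -1 0]. Elementwise product with the kernel and sum: 7·-2 + 6·1 + 0·3 + 8·2 + 0·1 + 0·2 + -1·1 + 0·-1.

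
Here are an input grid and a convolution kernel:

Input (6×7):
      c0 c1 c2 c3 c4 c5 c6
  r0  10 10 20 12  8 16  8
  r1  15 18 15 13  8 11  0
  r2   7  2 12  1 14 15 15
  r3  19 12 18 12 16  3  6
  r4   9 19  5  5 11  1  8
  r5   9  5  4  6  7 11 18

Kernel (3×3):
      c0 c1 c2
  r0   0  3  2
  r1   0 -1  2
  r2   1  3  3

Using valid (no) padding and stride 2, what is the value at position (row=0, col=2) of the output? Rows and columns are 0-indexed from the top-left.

157

The receptive field on the input at this output position is [8 16 8 / 8 11 0 / 14 15 15]. Elementwise product with the kernel and sum: 16·3 + 8·2 + 11·-1 + 0·2 + 14·1 + 15·3 + 15·3.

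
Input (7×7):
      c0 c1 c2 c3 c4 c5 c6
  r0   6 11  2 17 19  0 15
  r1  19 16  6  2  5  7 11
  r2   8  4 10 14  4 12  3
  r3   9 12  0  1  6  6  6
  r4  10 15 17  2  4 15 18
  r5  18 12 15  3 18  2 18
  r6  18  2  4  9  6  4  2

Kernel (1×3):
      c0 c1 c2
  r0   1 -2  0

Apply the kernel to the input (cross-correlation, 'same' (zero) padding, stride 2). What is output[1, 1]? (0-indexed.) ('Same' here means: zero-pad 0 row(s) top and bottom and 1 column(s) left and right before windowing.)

-16

The receptive field on the zero-padded input at this output position is [4 10 14]. Elementwise product with the kernel and sum: 4·1 + 10·-2.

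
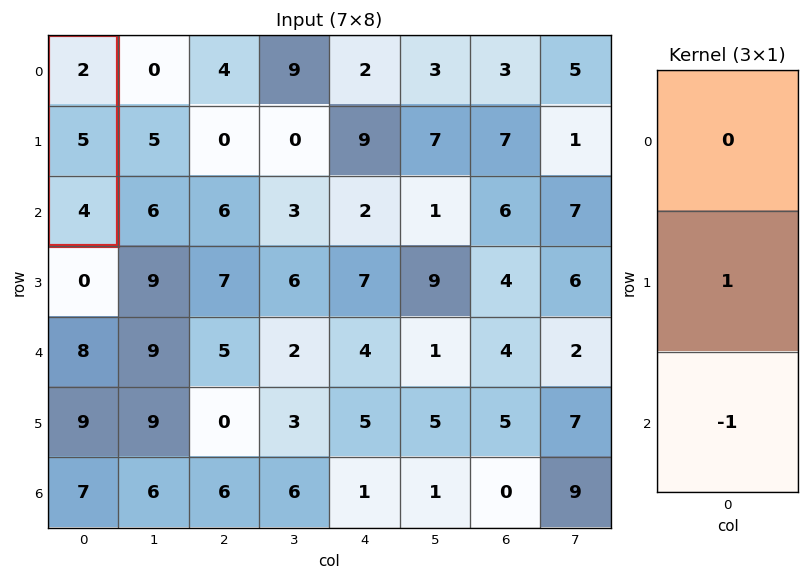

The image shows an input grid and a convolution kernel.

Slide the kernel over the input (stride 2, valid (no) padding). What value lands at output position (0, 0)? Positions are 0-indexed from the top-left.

1

The receptive field on the input at this output position is [2 / 5 / 4]. Elementwise product with the kernel and sum: 5·1 + 4·-1.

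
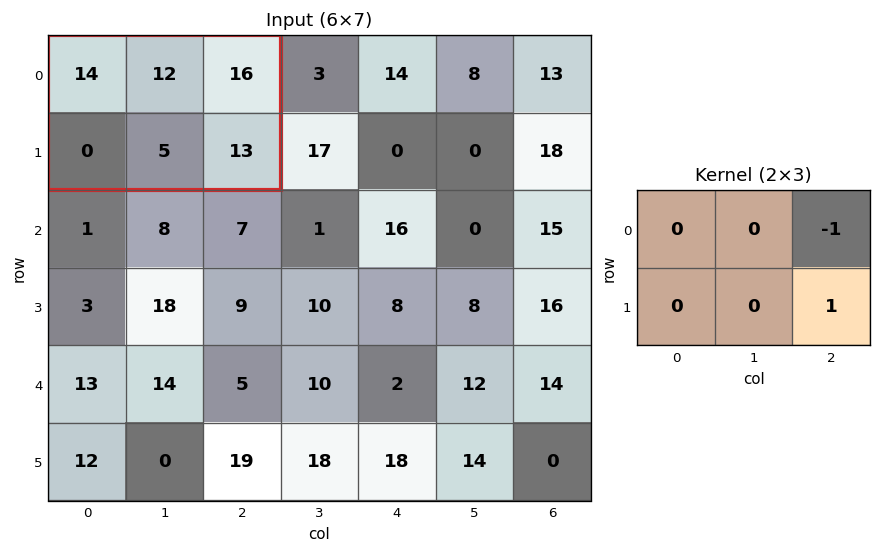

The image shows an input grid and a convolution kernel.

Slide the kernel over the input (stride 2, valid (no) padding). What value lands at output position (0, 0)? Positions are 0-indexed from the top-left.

The receptive field on the input at this output position is [14 12 16 / 0 5 13]. Elementwise product with the kernel and sum: 16·-1 + 13·1.

-3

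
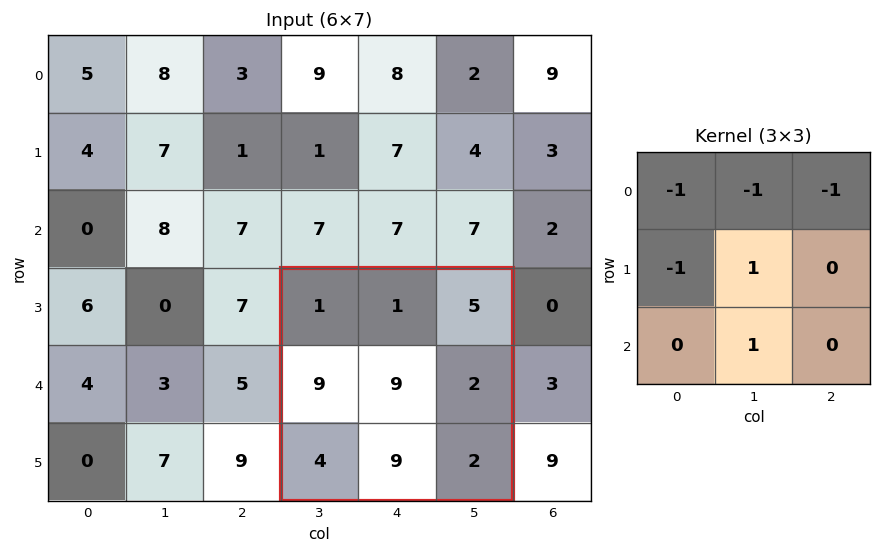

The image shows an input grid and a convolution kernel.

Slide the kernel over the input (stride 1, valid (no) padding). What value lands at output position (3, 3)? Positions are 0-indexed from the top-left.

The receptive field on the input at this output position is [1 1 5 / 9 9 2 / 4 9 2]. Elementwise product with the kernel and sum: 1·-1 + 1·-1 + 5·-1 + 9·-1 + 9·1 + 9·1.

2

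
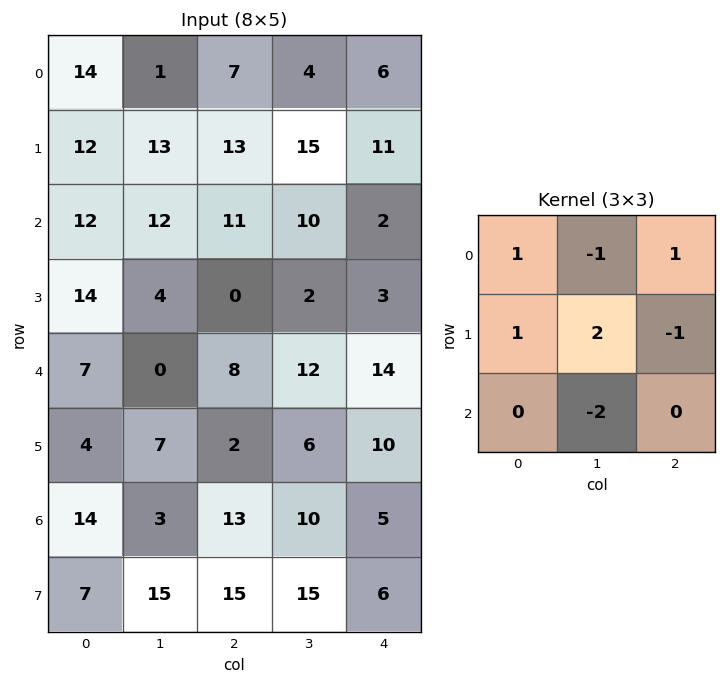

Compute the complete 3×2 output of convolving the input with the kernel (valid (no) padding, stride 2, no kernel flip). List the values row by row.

Output[0,0]: The receptive field on the input at this output position is [14 1 7 / 12 13 13 / 12 12 11]. Elementwise product with the kernel and sum: 14·1 + 1·-1 + 7·1 + 12·1 + 13·2 + 13·-1 + 12·-2.

21 21
33 -20
25 -6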